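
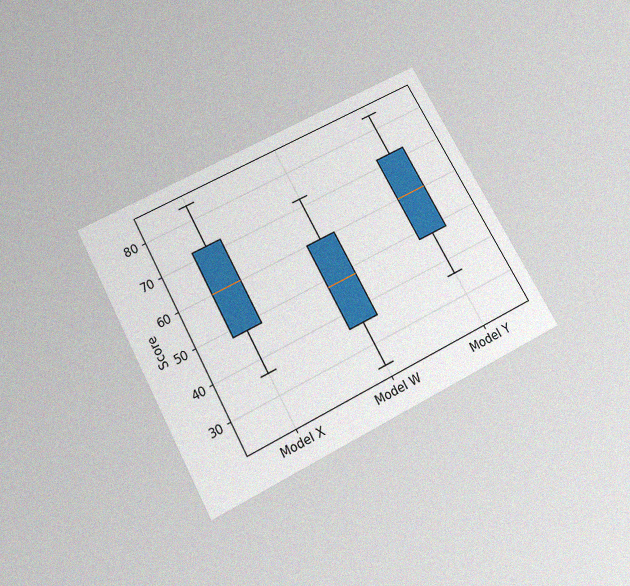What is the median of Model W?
48

The chart is tilted about 28° counter-clockwise and viewed slightly from below, with some photo noise. The median line in the Model W box sits at 48.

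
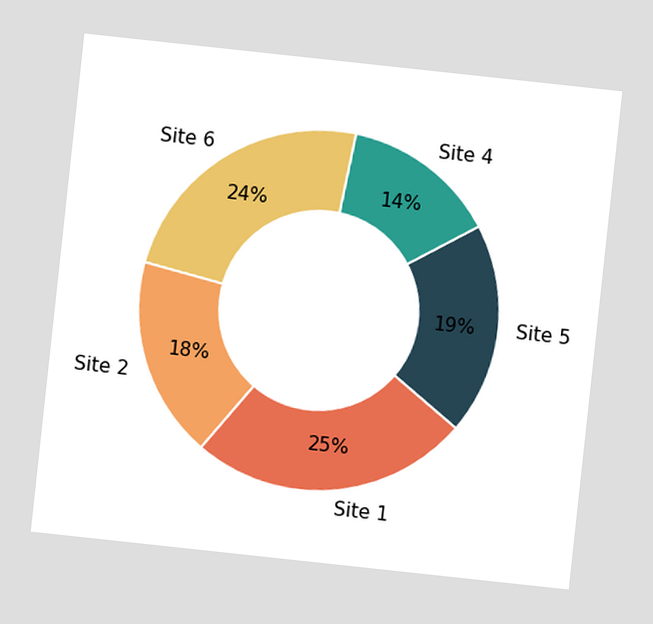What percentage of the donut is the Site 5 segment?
The chart is tilted about 6° clockwise. The Site 5 segment takes up 19% of the ring.

19%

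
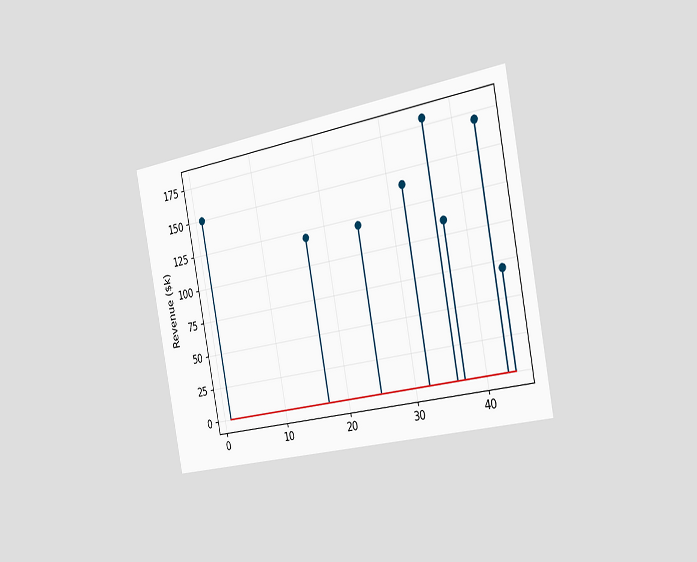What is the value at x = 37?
The chart is tilted about 11° counter-clockwise and viewed slightly from the right. The stem at x=37 reaches $110k.

$110k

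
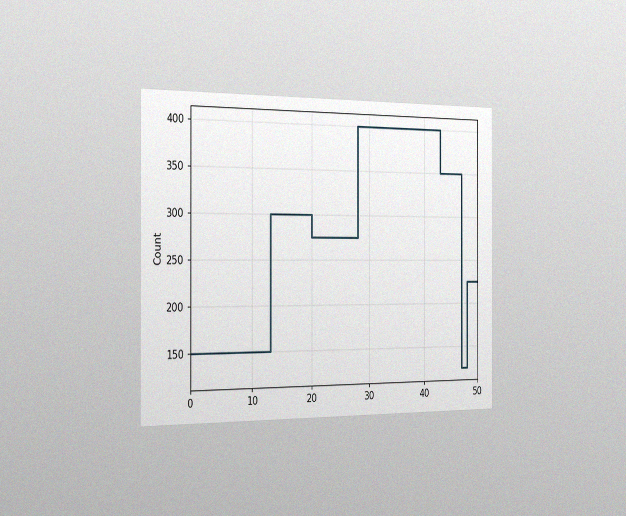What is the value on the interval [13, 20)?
The chart is viewed slightly from the left, with some photo noise. On [13, 20) the step sits at 300.

300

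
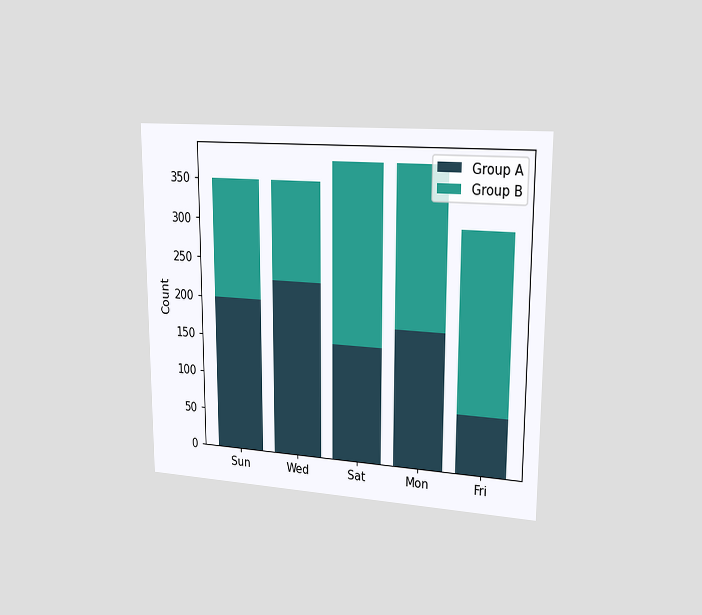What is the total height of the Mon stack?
375

The chart is viewed slightly from the right. The Mon stack's top reaches 375 on the y-axis.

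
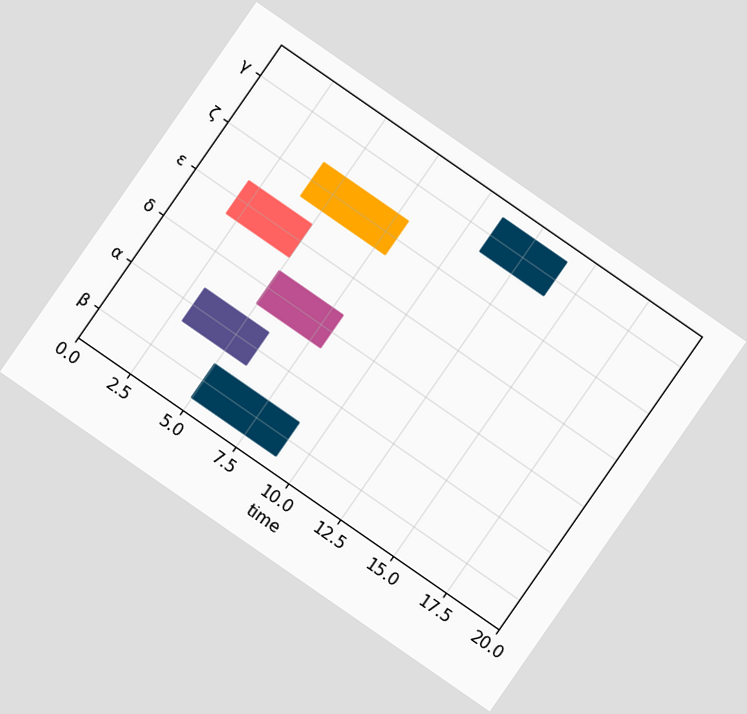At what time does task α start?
3

The chart is tilted about 35° clockwise. The α bar begins at t=3.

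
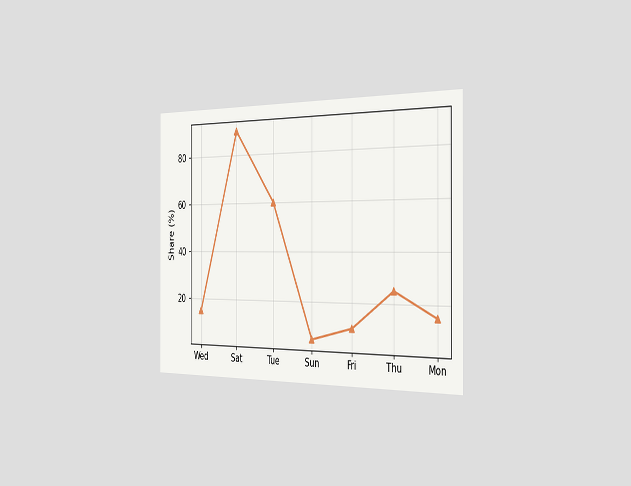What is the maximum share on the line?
The chart is viewed slightly from the right. The highest point is at Sat, and reading across to the y-axis gives 90%.

90%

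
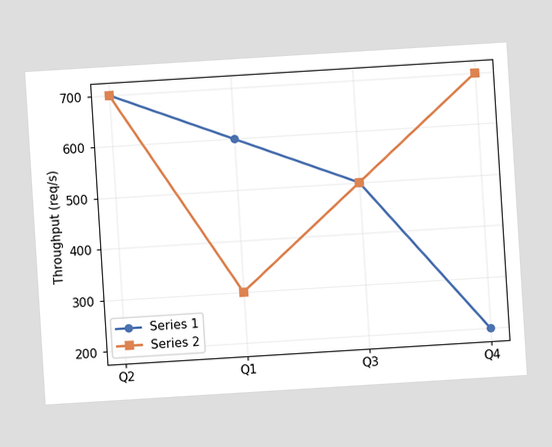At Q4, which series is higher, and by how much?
Series 2, by 500req/s

The chart is tilted about 4° counter-clockwise. At Q4, Series 2 sits above the other line by 500req/s.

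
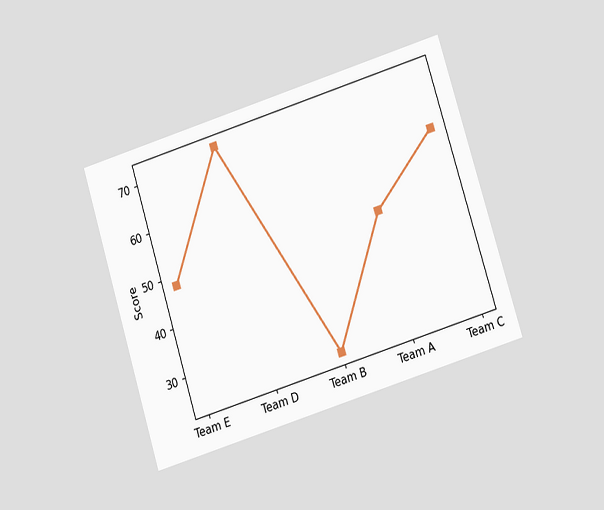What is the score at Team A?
The chart is tilted about 17° counter-clockwise and viewed at a slight angle. At Team A, the line is at 48.

48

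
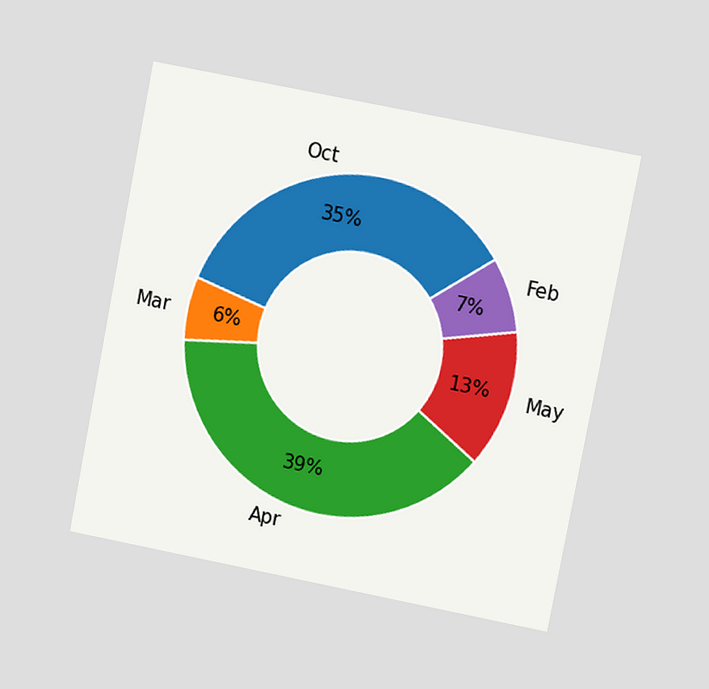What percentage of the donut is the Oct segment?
35%

The chart is tilted about 11° clockwise and viewed at a slight angle. The Oct segment takes up 35% of the ring.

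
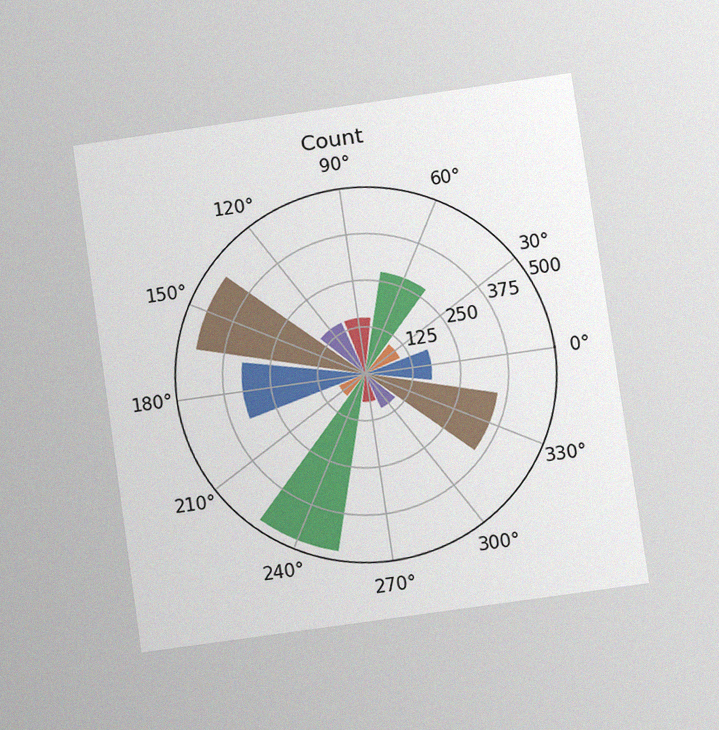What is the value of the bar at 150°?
The chart is tilted about 8° counter-clockwise and viewed at a slight angle, with some photo noise. The bar at 150° reaches 450 on the radial axis.

450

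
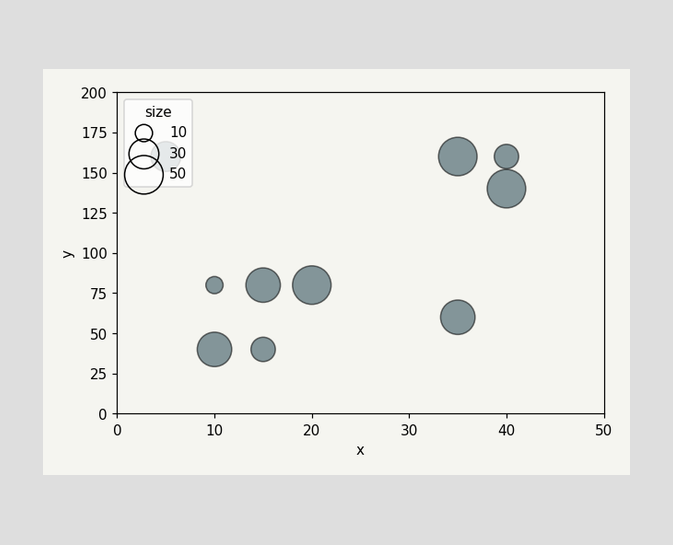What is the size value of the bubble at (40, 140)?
Matching the bubble at (40, 140) against the size legend gives 50.

50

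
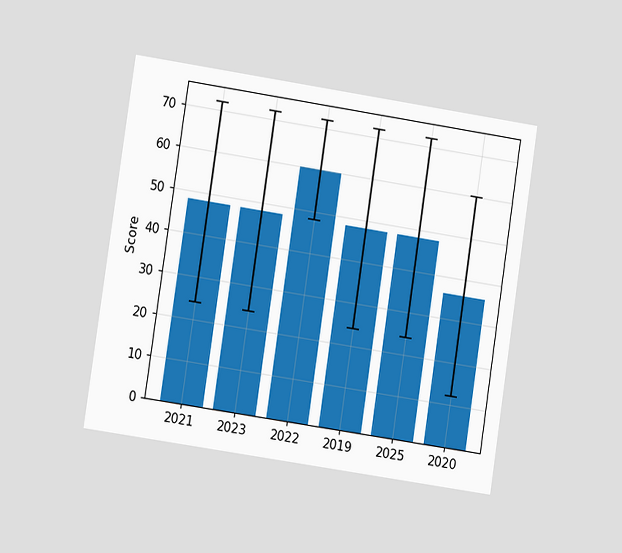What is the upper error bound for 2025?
72

The chart is tilted about 9° clockwise and viewed at a slight angle. The 2025 bar's upper whisker reaches 72.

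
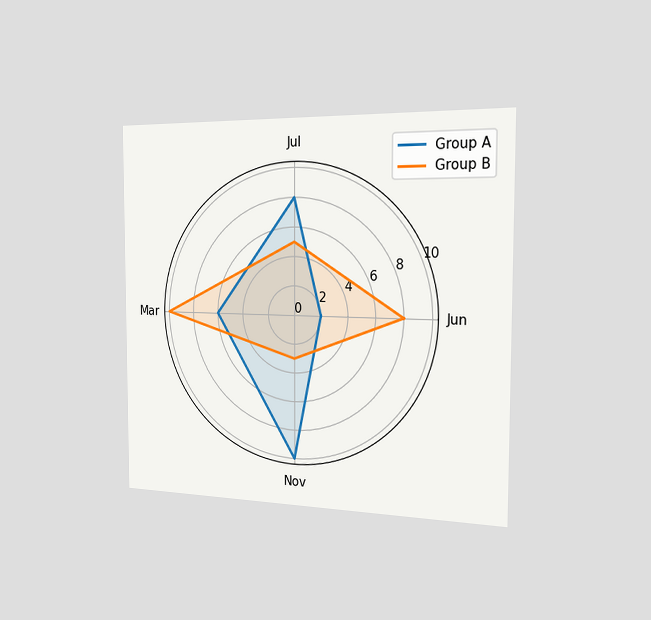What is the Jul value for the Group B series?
5

The chart is viewed slightly from the right. On the Jul axis, Group B reaches 5.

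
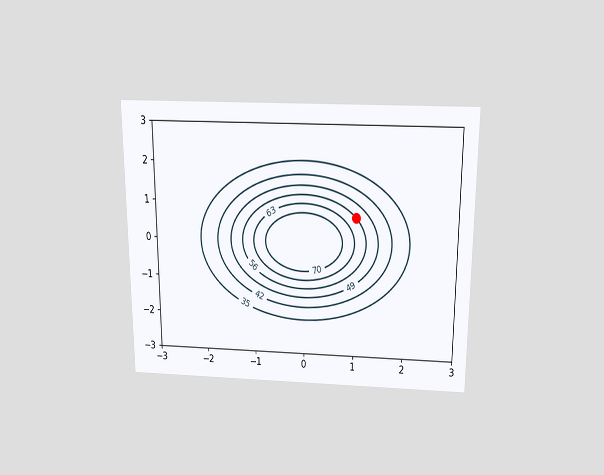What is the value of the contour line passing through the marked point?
56

The chart is viewed slightly from above. The marked point sits on the contour labelled 56.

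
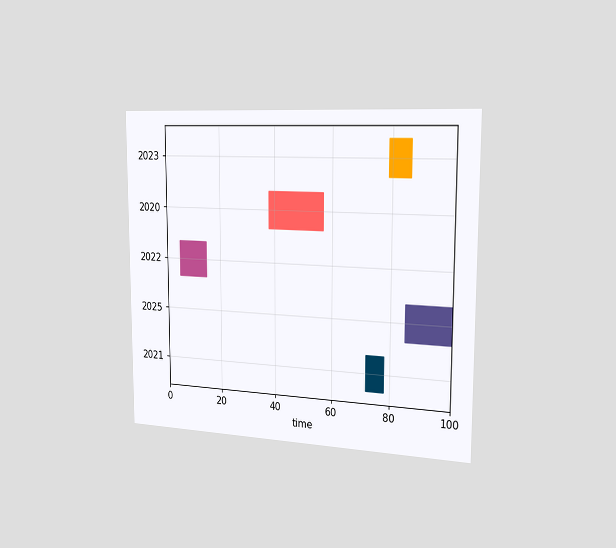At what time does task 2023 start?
The chart is viewed slightly from the right. The 2023 bar begins at t=79.

79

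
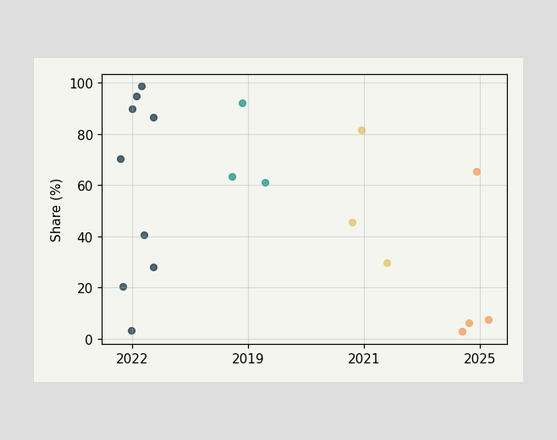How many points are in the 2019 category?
Counting the markers in the 2019 column gives 3.

3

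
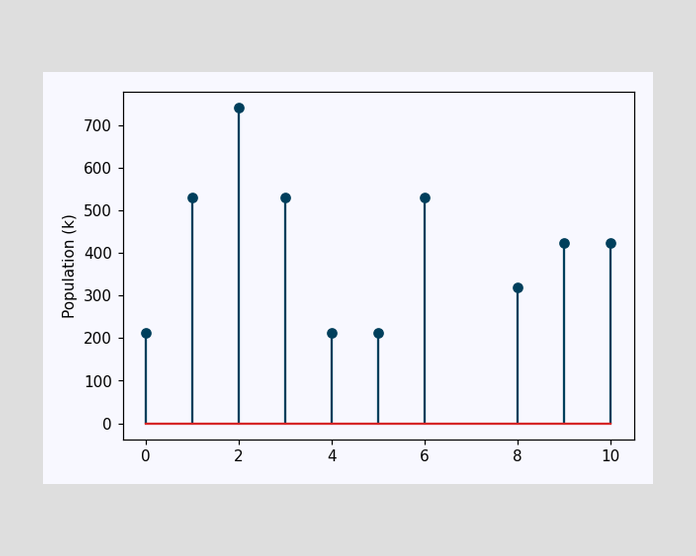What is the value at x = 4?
212k

The stem at x=4 reaches 212k.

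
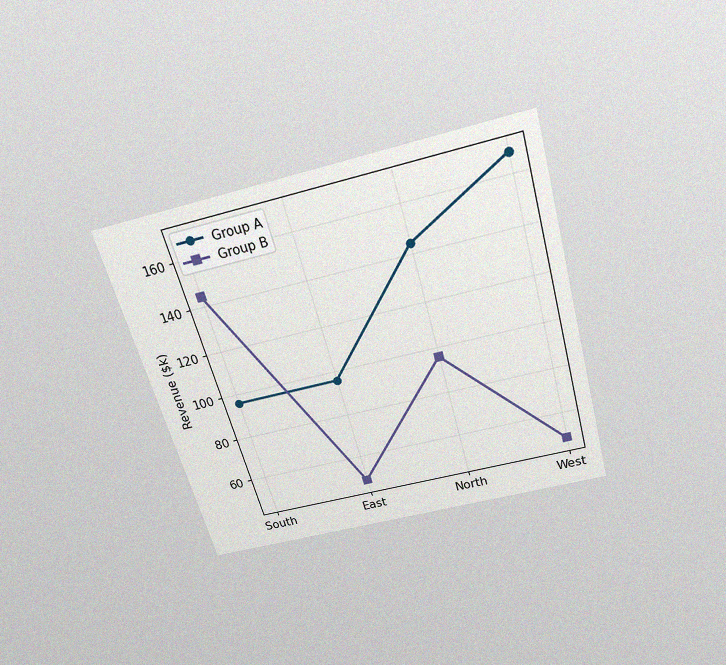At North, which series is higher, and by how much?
The chart is tilted about 16° counter-clockwise and viewed slightly from above, with some photo noise. At North, Group A sits above the other line by $48k.

Group A, by $48k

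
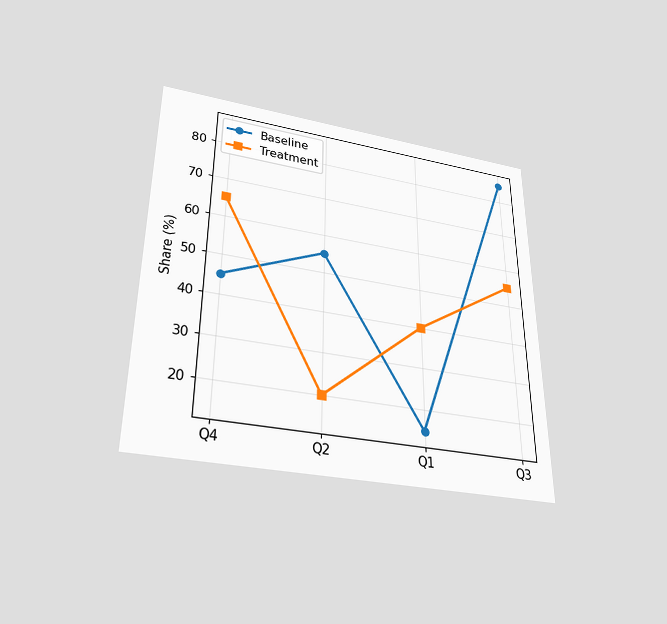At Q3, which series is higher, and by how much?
The chart is viewed slightly from below. At Q3, Baseline sits above the other line by 30%.

Baseline, by 30%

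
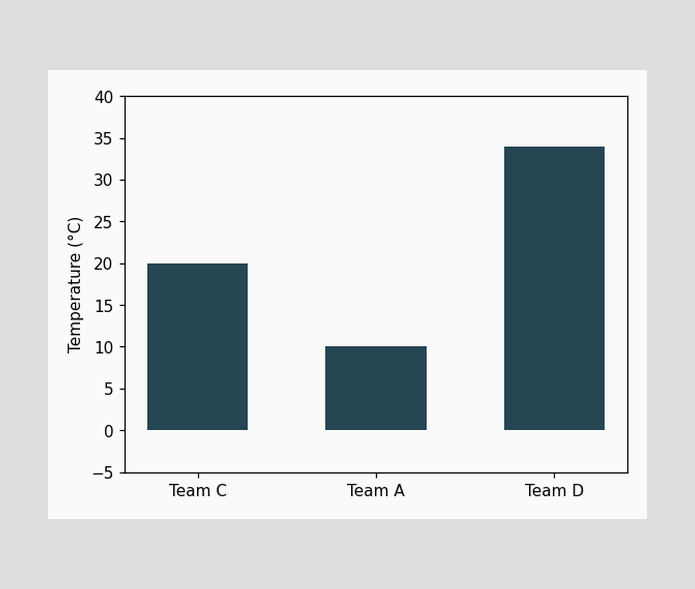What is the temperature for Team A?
Reading along the chart's y-axis, the Team A bar reaches 10°C.

10°C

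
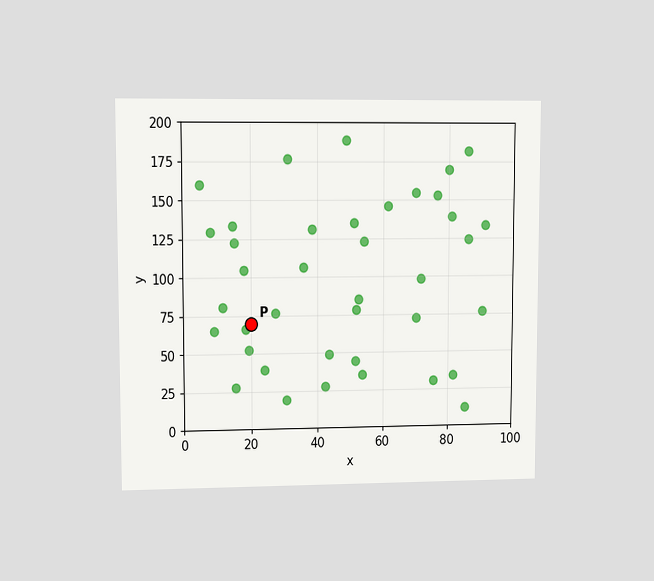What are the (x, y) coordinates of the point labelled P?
The chart is viewed at a slight angle. Following the gridlines from P to each axis, P sits at (20, 70).

(20, 70)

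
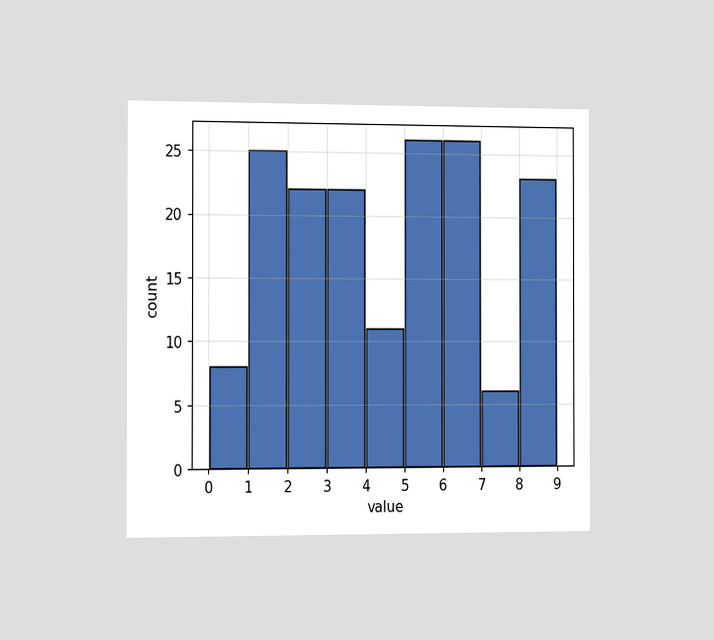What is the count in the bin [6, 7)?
26

The chart is viewed slightly from the left. The [6, 7) bin has height 26.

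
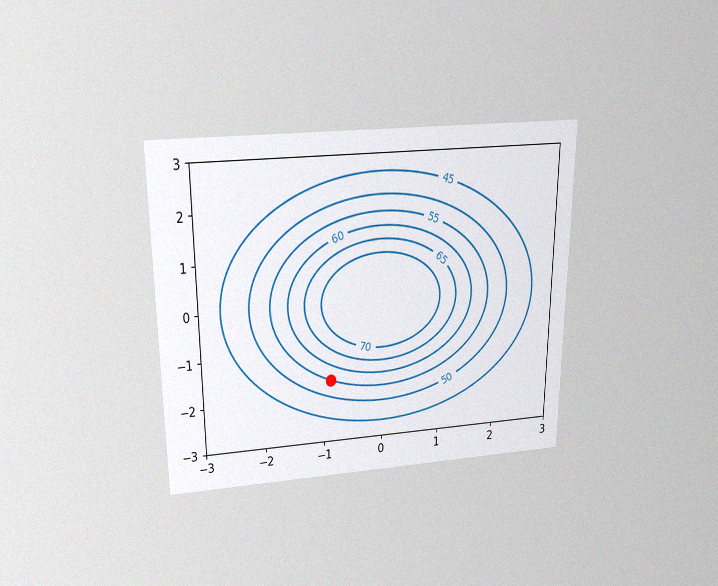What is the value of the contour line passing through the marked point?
The chart is viewed slightly from above, with some photo noise. The marked point sits on the contour labelled 55.

55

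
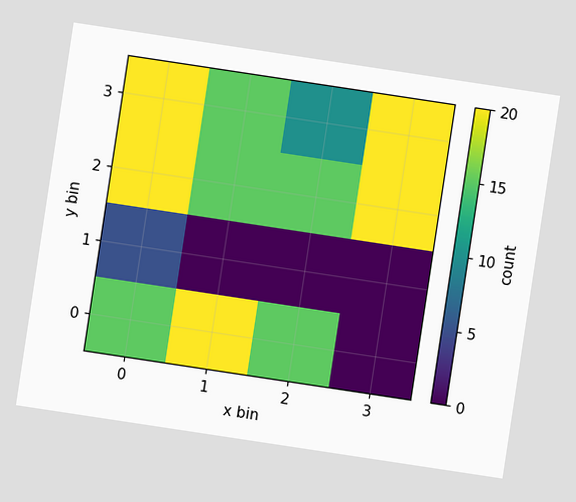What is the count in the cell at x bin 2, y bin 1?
The chart is tilted about 9° clockwise. Matching the cell (2, 1) against the colorbar gives 0.

0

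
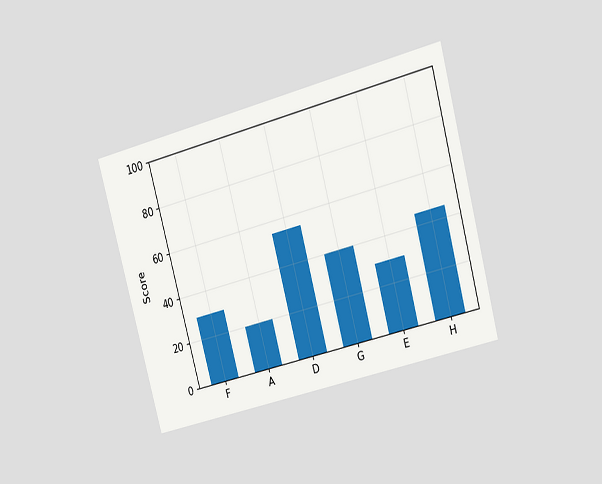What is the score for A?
The chart is tilted about 15° counter-clockwise and viewed at a slight angle. Reading along the chart's y-axis, the A bar reaches 20.

20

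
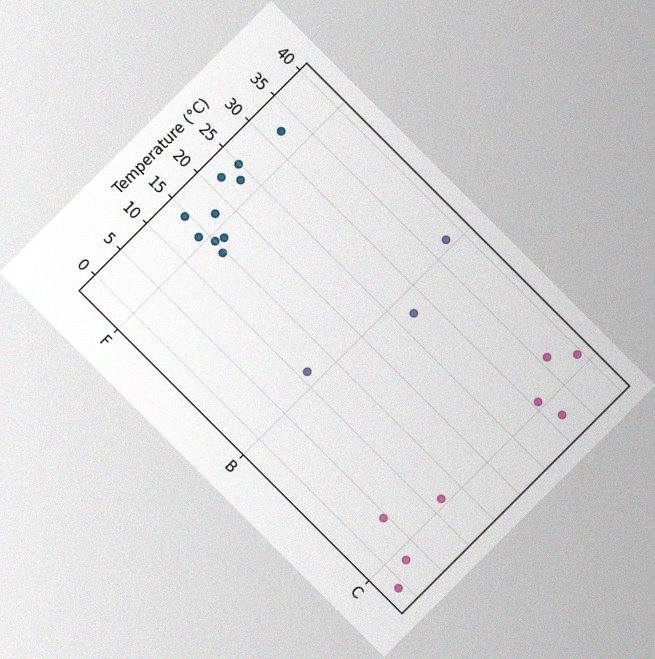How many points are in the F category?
The chart is tilted about 45° clockwise, with some photo noise. Counting the markers in the F column gives 10.

10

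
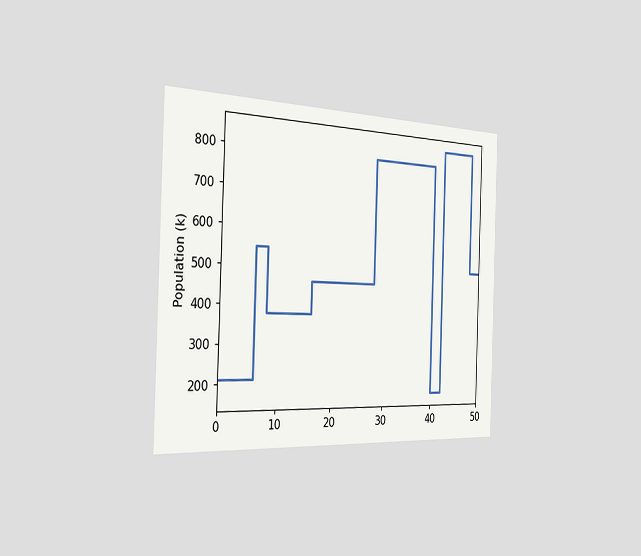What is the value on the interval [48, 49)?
504k

The chart is viewed slightly from the left. On [48, 49) the step sits at 504k.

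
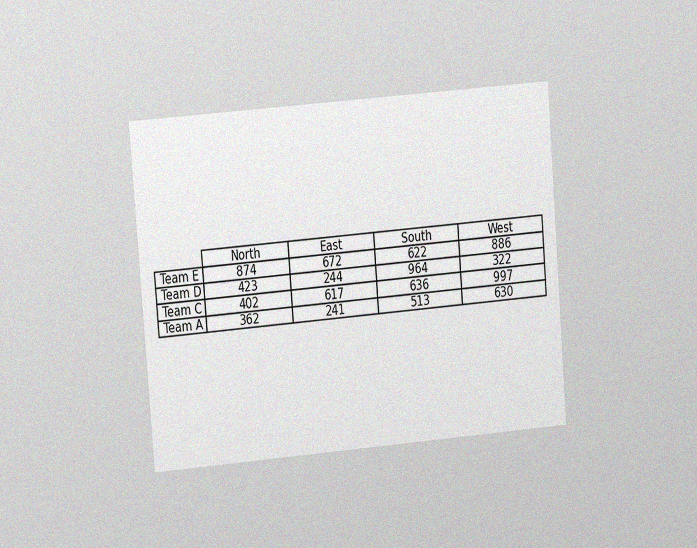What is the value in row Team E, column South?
The chart is tilted about 5° counter-clockwise and viewed at a slight angle, with some photo noise. The (Team E, South) cell reads 622.

622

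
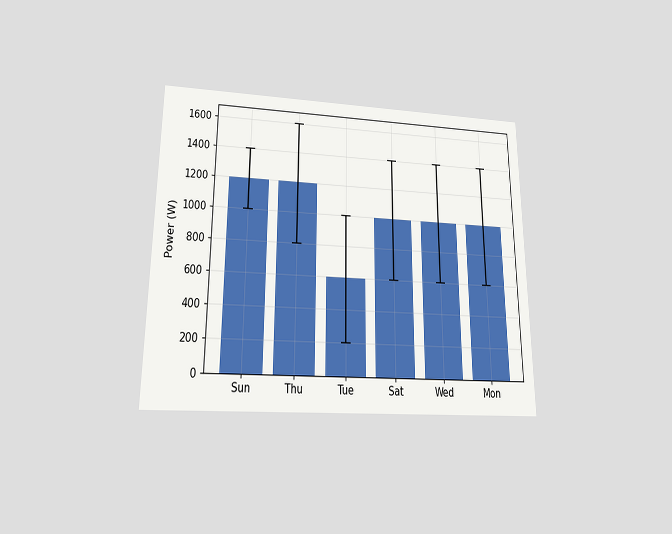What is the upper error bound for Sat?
The chart is viewed slightly from below. The Sat bar's upper whisker reaches 1400W.

1400W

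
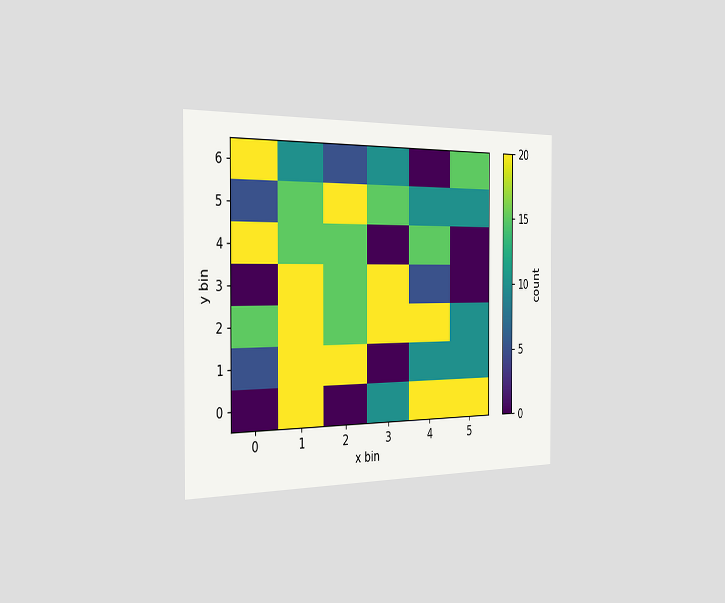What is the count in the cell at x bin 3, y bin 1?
The chart is viewed slightly from the left. Matching the cell (3, 1) against the colorbar gives 0.

0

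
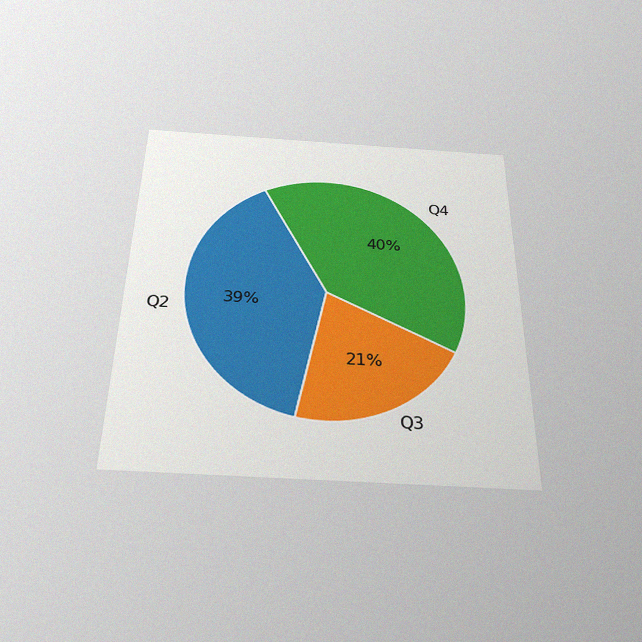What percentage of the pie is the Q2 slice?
The chart is viewed slightly from below, with some photo noise. The Q2 slice takes up 39% of the pie.

39%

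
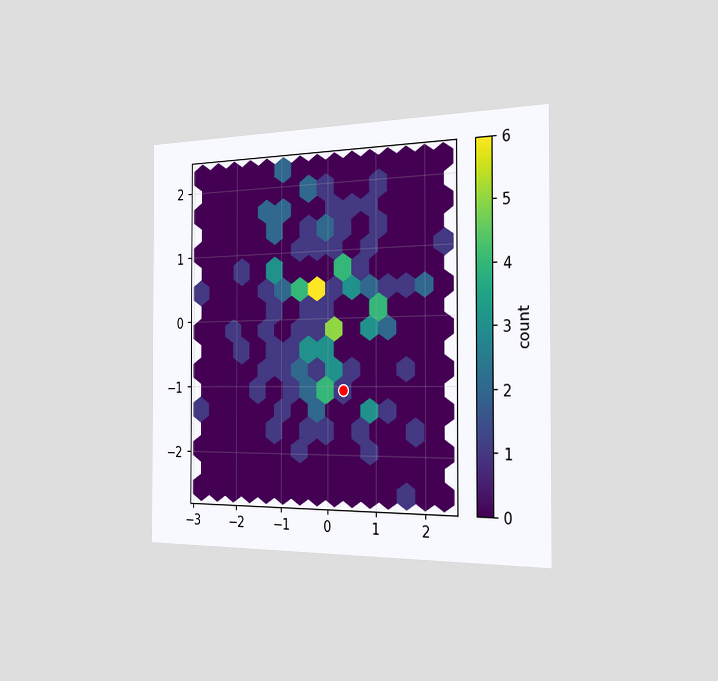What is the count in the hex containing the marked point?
The chart is viewed slightly from the right. The marked hex reads 1 on the colorbar.

1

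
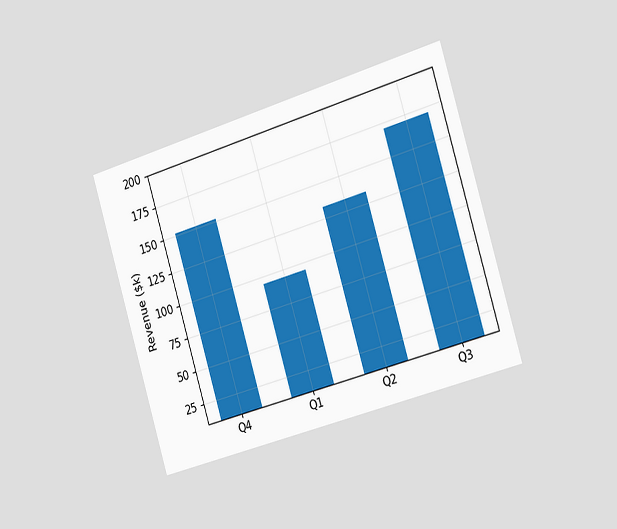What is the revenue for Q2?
The chart is tilted about 17° counter-clockwise and viewed slightly from the right. Reading along the chart's y-axis, the Q2 bar reaches $133k.

$133k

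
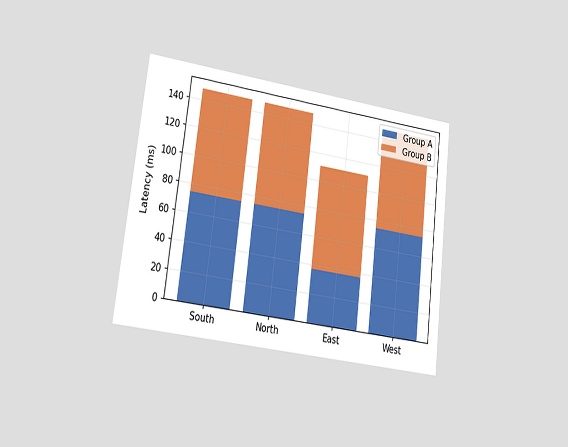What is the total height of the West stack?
148ms

The chart is tilted about 7° clockwise and viewed slightly from the left. The West stack's top reaches 148ms on the y-axis.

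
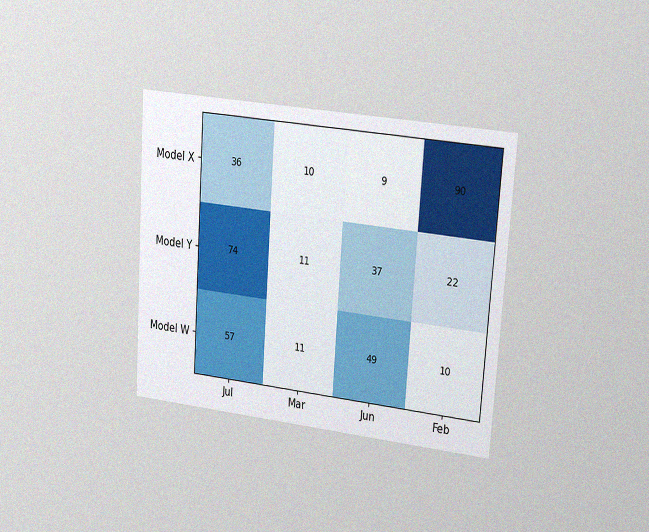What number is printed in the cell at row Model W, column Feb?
The chart is tilted about 4° clockwise and viewed slightly from the right, with some photo noise. The (Model W, Feb) cell reads 10.

10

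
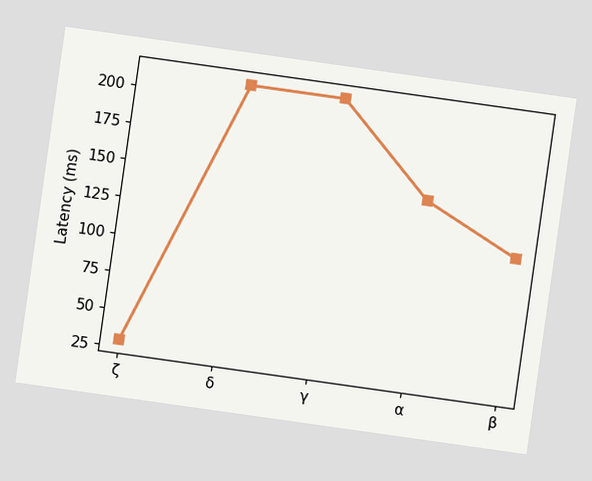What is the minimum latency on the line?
30ms

The chart is tilted about 8° clockwise. The lowest point is at ζ, and reading across to the y-axis gives 30ms.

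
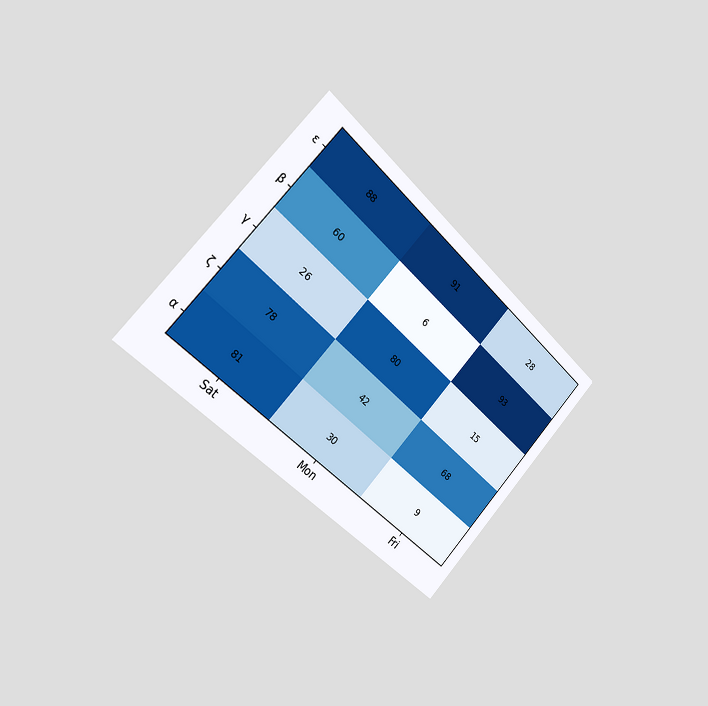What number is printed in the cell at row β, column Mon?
6

The chart is tilted about 43° clockwise and viewed slightly from the left. The (β, Mon) cell reads 6.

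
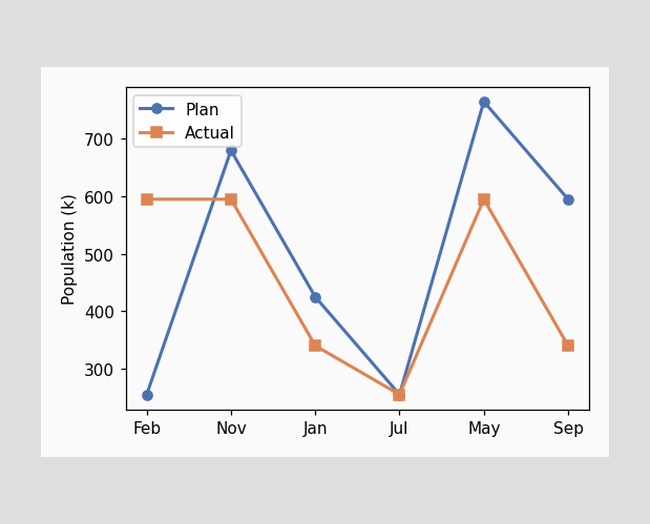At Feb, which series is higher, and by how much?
At Feb, Actual sits above the other line by 340k.

Actual, by 340k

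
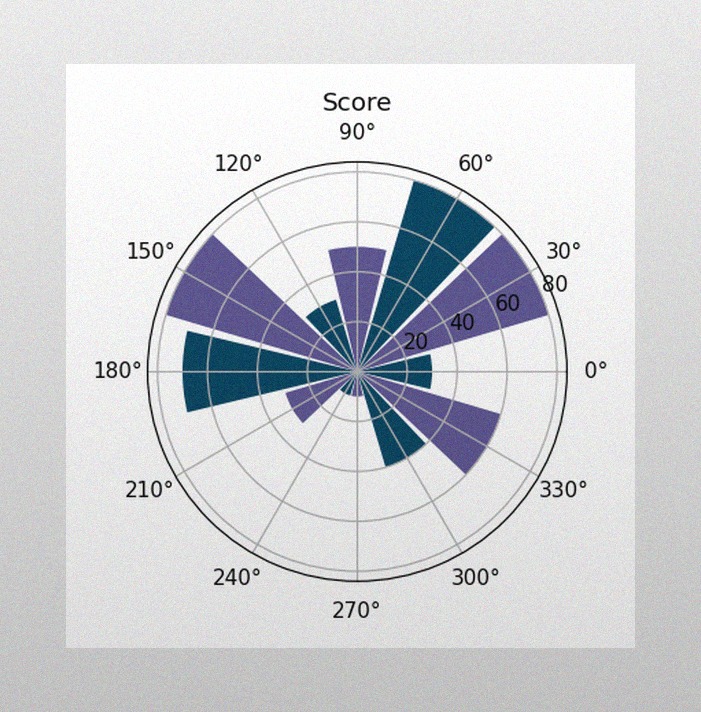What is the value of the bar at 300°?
40

The image has some photo noise and uneven lighting. The bar at 300° reaches 40 on the radial axis.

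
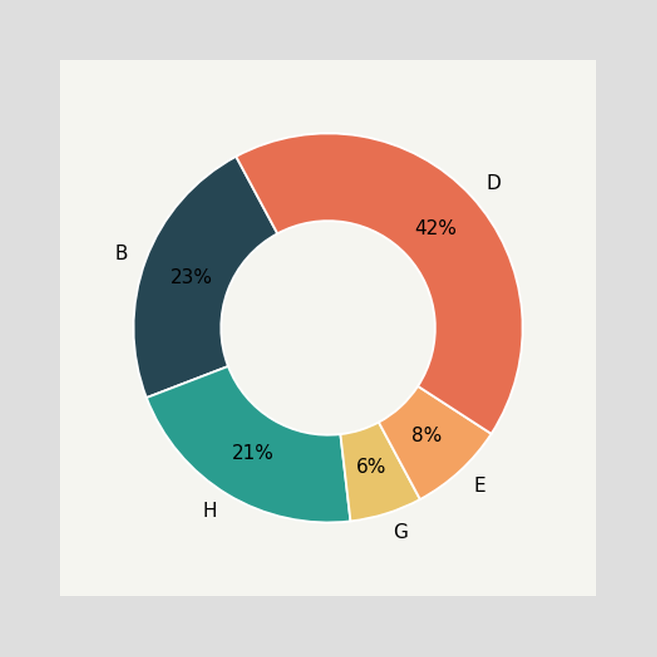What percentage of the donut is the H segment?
21%

The H segment takes up 21% of the ring.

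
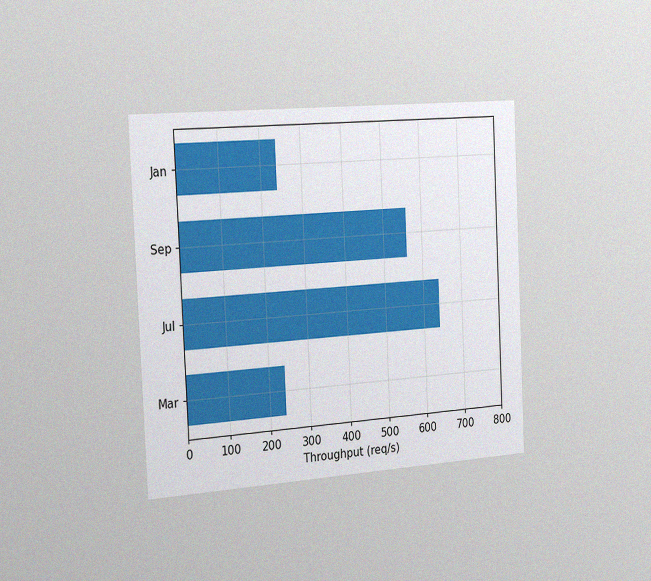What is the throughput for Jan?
240req/s

The chart is tilted about 3° counter-clockwise and viewed slightly from the left, with some photo noise. Reading along the chart's x-axis, the Jan bar reaches 240req/s.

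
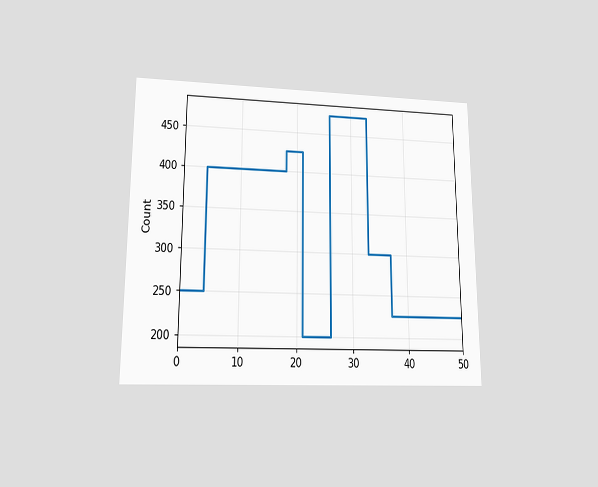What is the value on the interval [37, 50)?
225

The chart is viewed at a slight angle. On [37, 50) the step sits at 225.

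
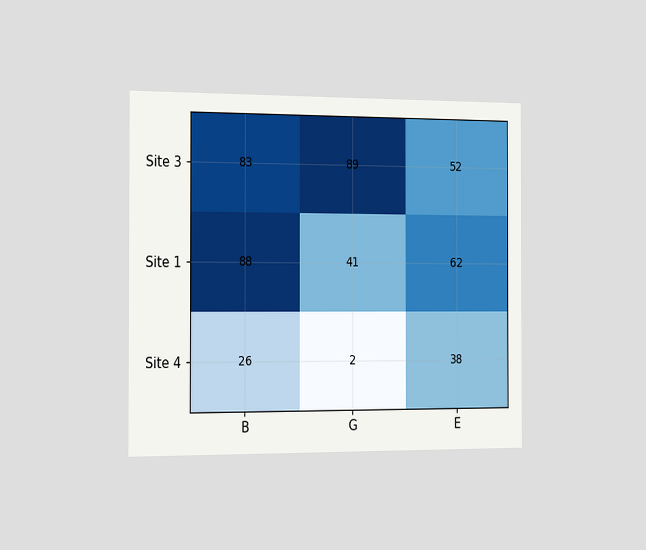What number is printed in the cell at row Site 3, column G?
The chart is viewed slightly from the left. The (Site 3, G) cell reads 89.

89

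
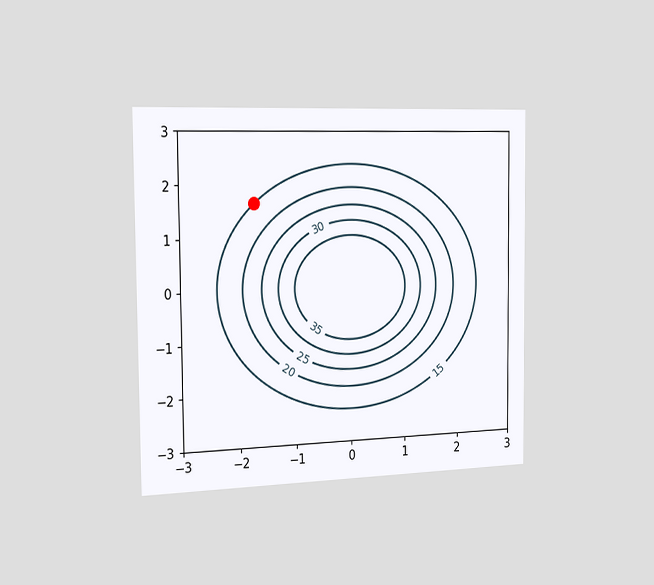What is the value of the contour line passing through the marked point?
The chart is viewed slightly from the left. The marked point sits on the contour labelled 15.

15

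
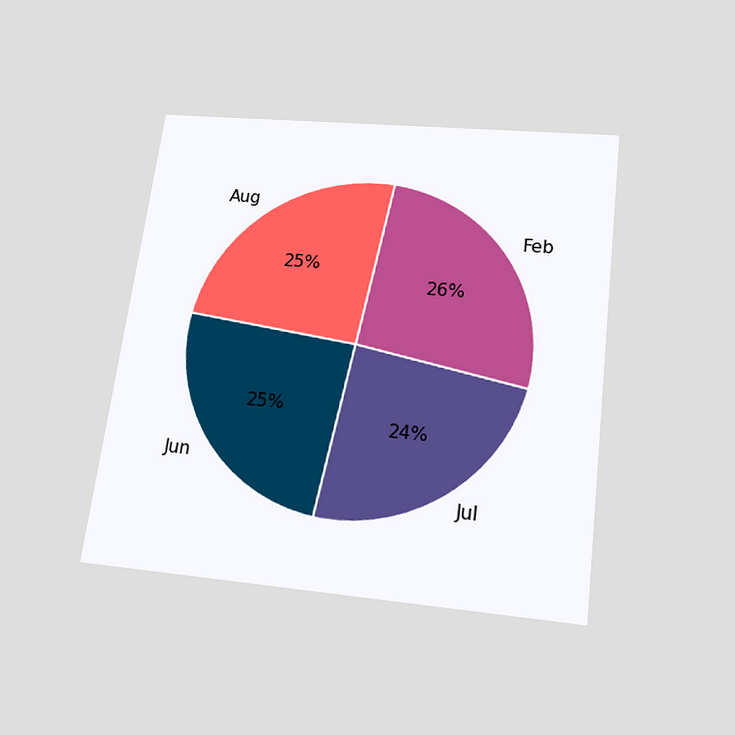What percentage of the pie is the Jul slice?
The chart is tilted about 7° clockwise and viewed slightly from below. The Jul slice takes up 24% of the pie.

24%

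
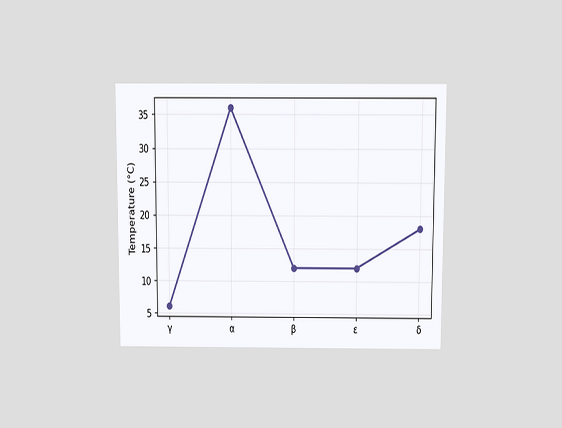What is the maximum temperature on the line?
36°C

The chart is viewed slightly from above. The highest point is at α, and reading across to the y-axis gives 36°C.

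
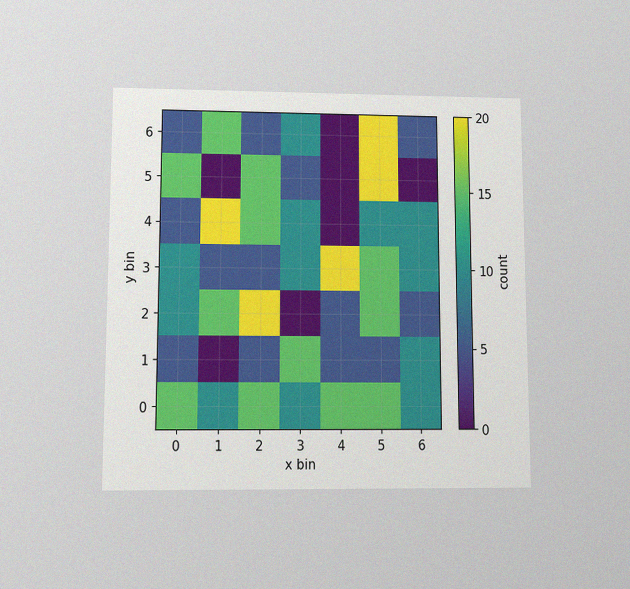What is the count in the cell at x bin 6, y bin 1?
The chart is viewed at a slight angle, with some photo noise. Matching the cell (6, 1) against the colorbar gives 10.

10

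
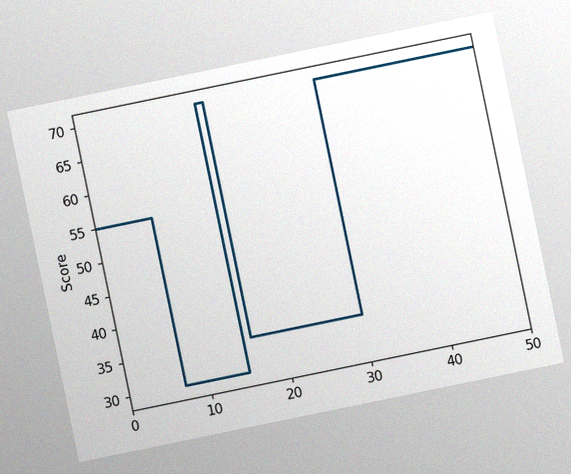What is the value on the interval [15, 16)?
The chart is tilted about 12° counter-clockwise, with some photo noise. On [15, 16) the step sits at 70.

70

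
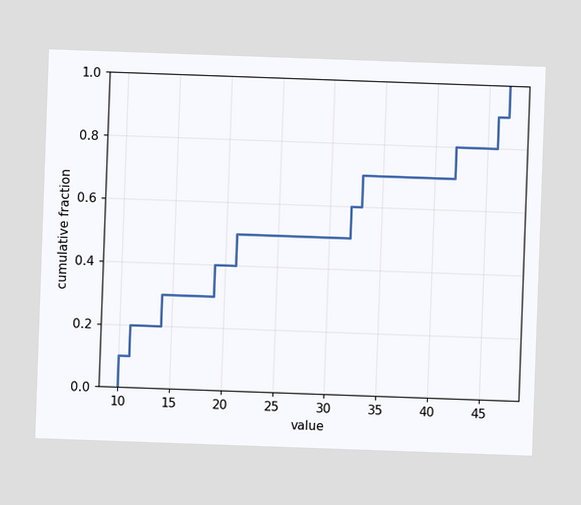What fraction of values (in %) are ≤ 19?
The chart is tilted about 2° clockwise. At x=19 the ECDF step is at 40%.

40%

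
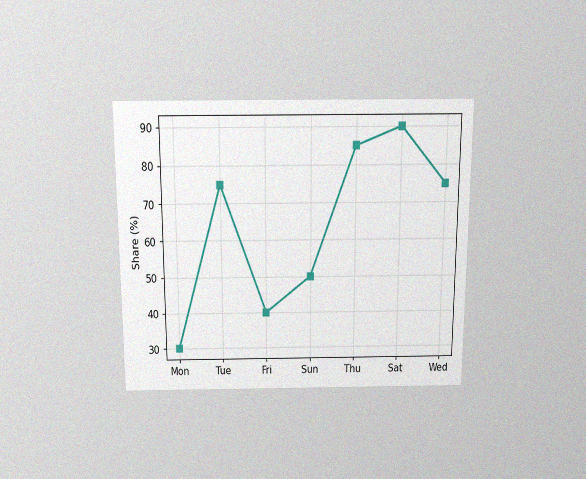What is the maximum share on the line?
The chart is viewed slightly from above, with some photo noise. The highest point is at Sat, and reading across to the y-axis gives 90%.

90%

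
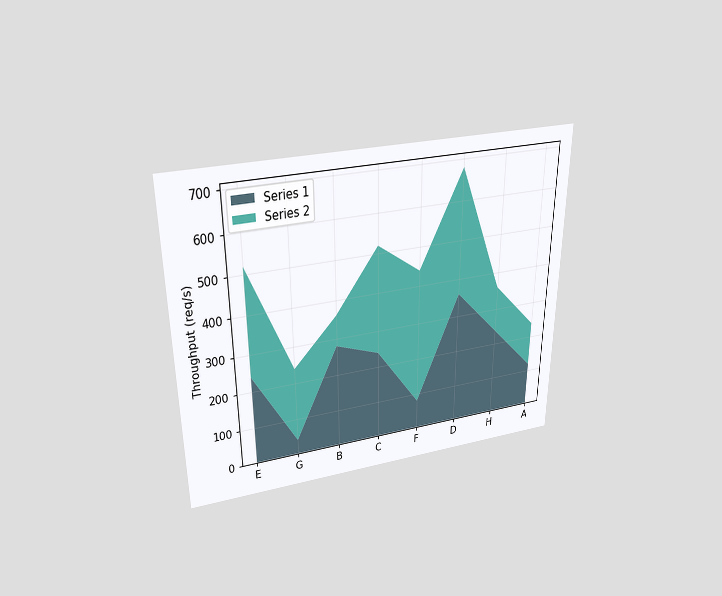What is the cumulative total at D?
680req/s

The chart is viewed slightly from above. The stacked total at D reaches 680req/s.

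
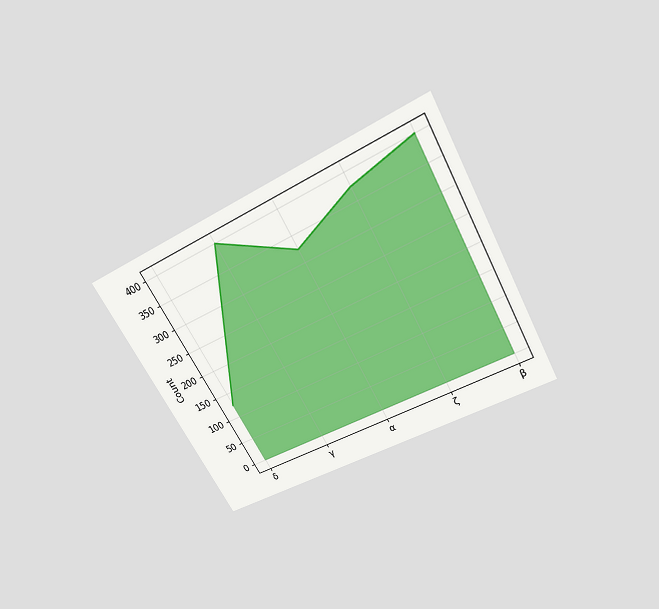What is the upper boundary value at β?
400

The chart is tilted about 29° counter-clockwise and viewed slightly from above. At β the upper boundary is at 400.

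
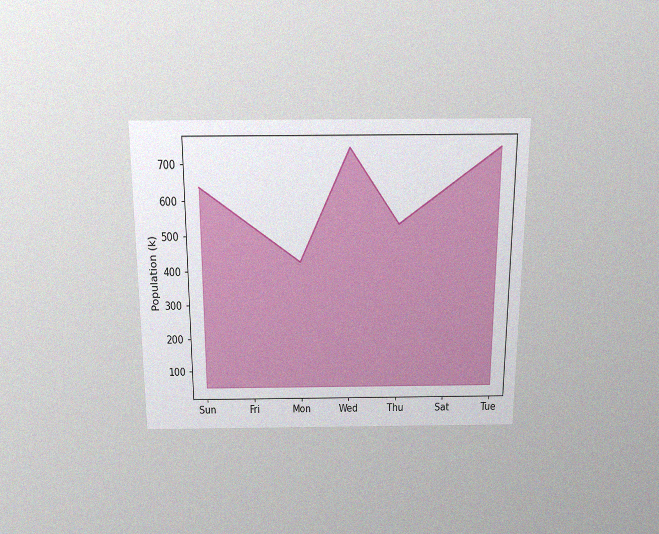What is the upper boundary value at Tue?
The chart is viewed slightly from above, with some photo noise. At Tue the upper boundary is at 742k.

742k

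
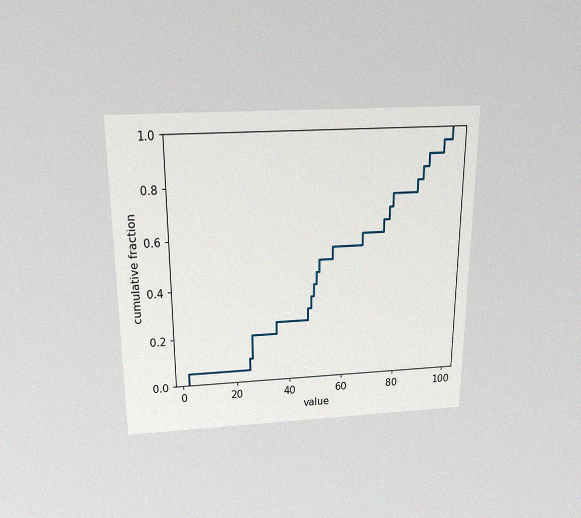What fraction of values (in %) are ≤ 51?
The chart is viewed slightly from above, with some photo noise. At x=51 the ECDF step is at 50%.

50%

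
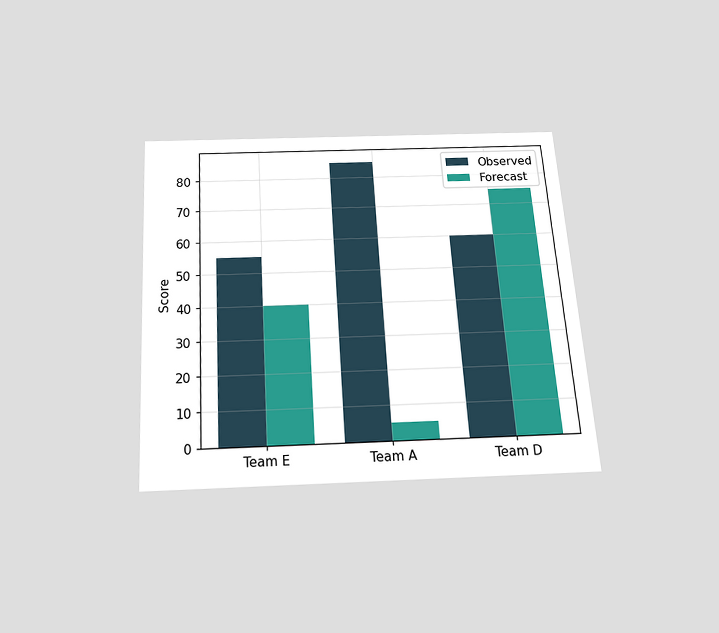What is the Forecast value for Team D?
75

The chart is tilted about 4° counter-clockwise and viewed slightly from below. The Forecast bar at Team D reaches 75 on the y-axis.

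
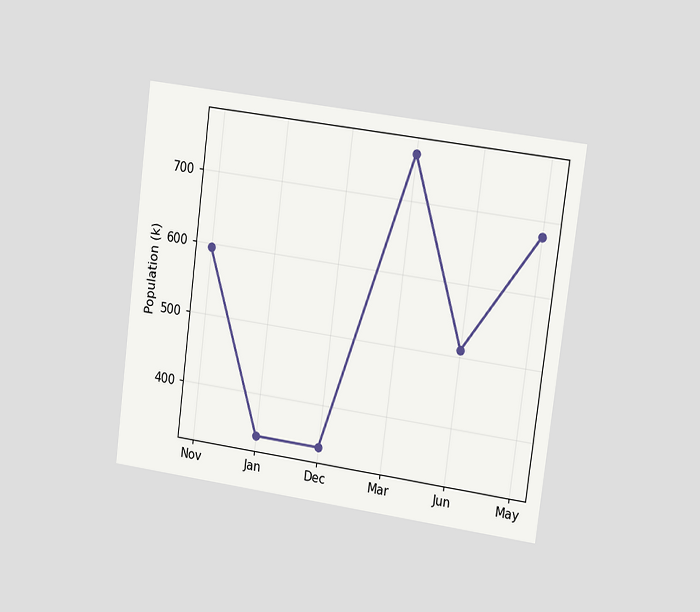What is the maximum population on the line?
The chart is tilted about 7° clockwise and viewed slightly from the right. The highest point is at Mar, and reading across to the y-axis gives 765k.

765k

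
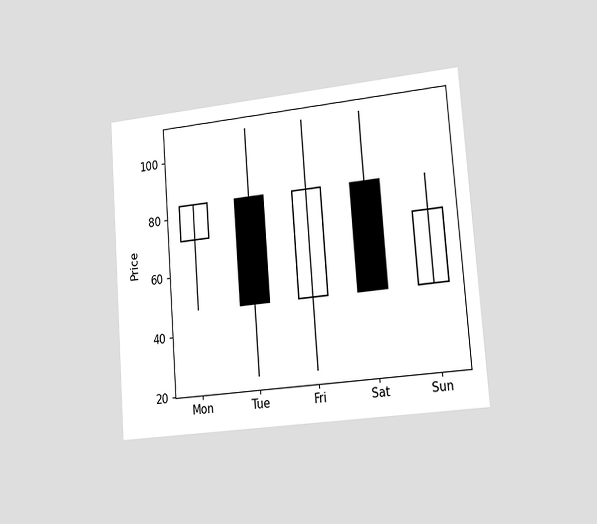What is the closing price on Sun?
The chart is tilted about 4° counter-clockwise and viewed slightly from the right. The Sun candle closes at 72.

72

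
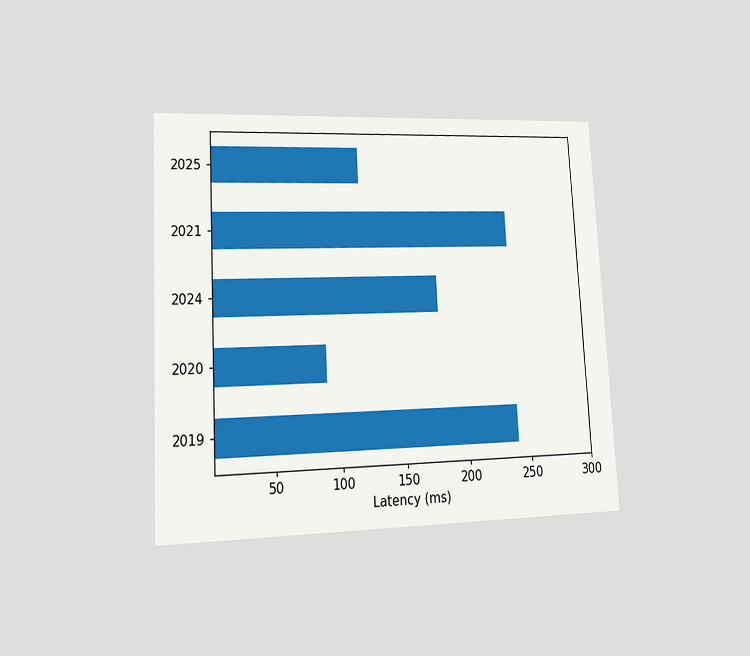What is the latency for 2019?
The chart is tilted about 3° counter-clockwise and viewed at a slight angle. Reading along the chart's x-axis, the 2019 bar reaches 240ms.

240ms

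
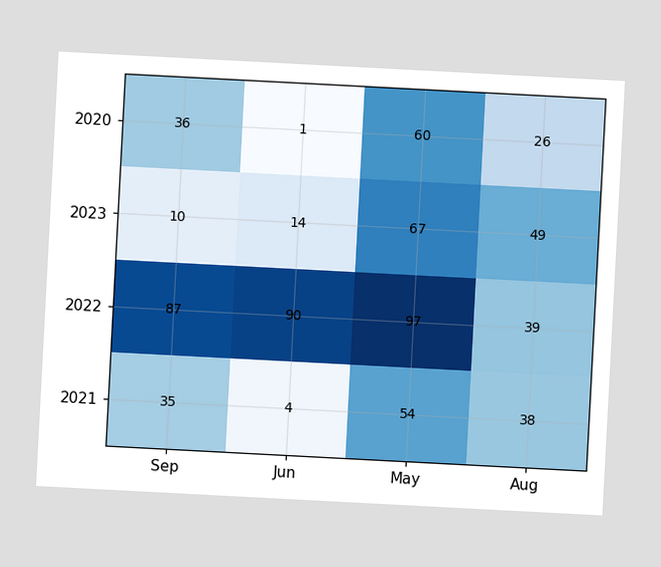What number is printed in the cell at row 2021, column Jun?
4

The chart is tilted about 3° clockwise. The (2021, Jun) cell reads 4.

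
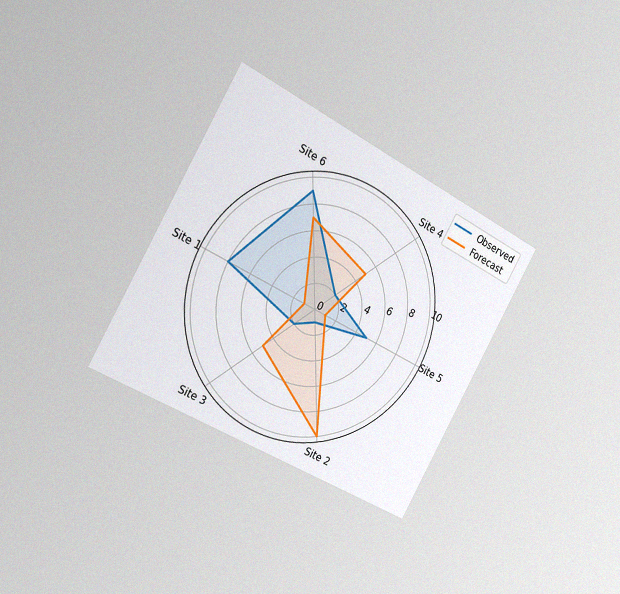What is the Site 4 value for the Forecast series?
5

The chart is tilted about 29° clockwise and viewed slightly from the left, with some photo noise. On the Site 4 axis, Forecast reaches 5.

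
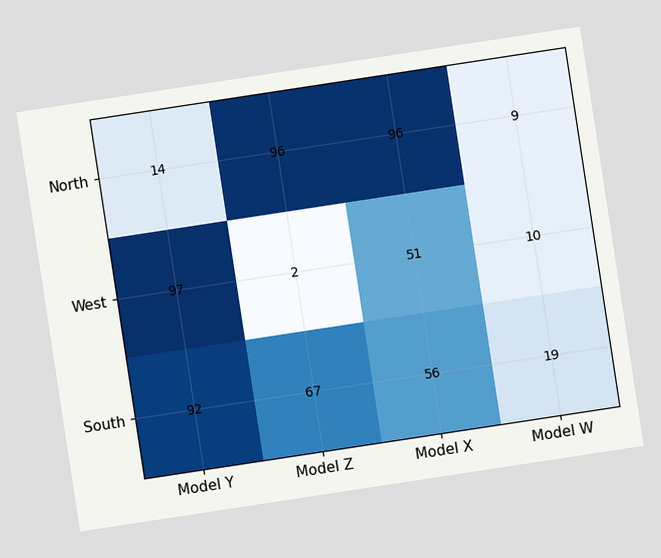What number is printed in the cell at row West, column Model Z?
2

The chart is tilted about 9° counter-clockwise. The (West, Model Z) cell reads 2.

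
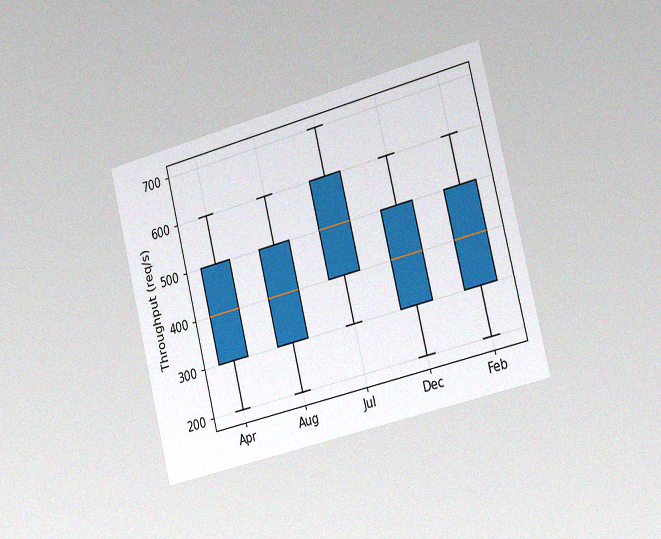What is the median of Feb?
400req/s

The chart is tilted about 14° counter-clockwise and viewed slightly from the right, with some photo noise. The median line in the Feb box sits at 400req/s.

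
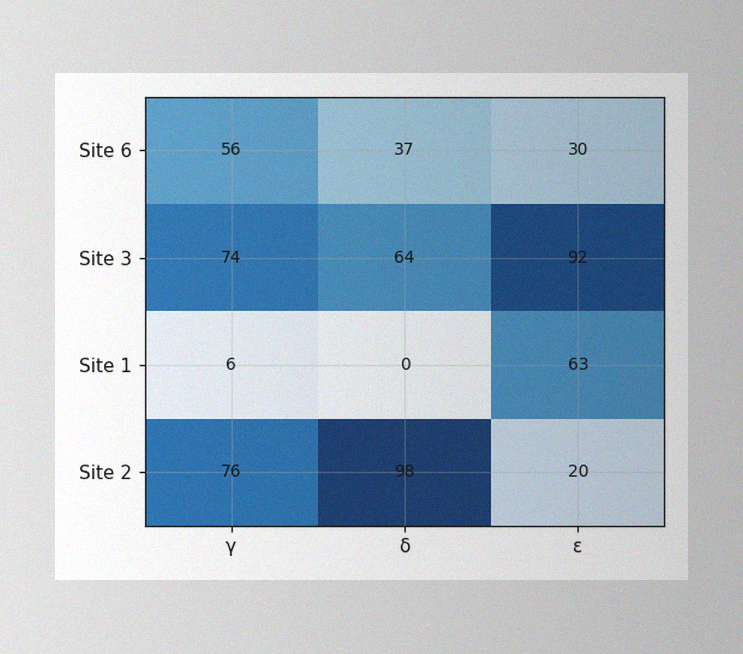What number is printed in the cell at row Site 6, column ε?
30

The image has some photo noise and uneven lighting. The (Site 6, ε) cell reads 30.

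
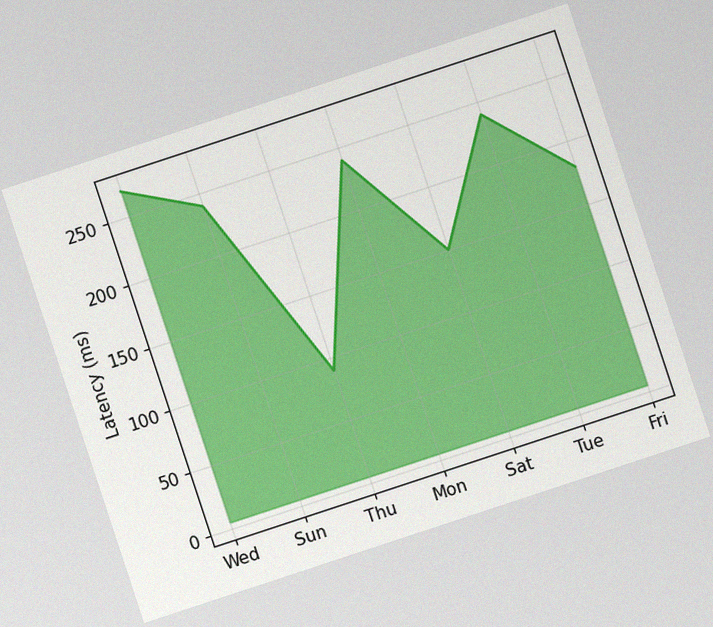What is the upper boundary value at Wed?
The chart is tilted about 18° counter-clockwise, with some photo noise. At Wed the upper boundary is at 270ms.

270ms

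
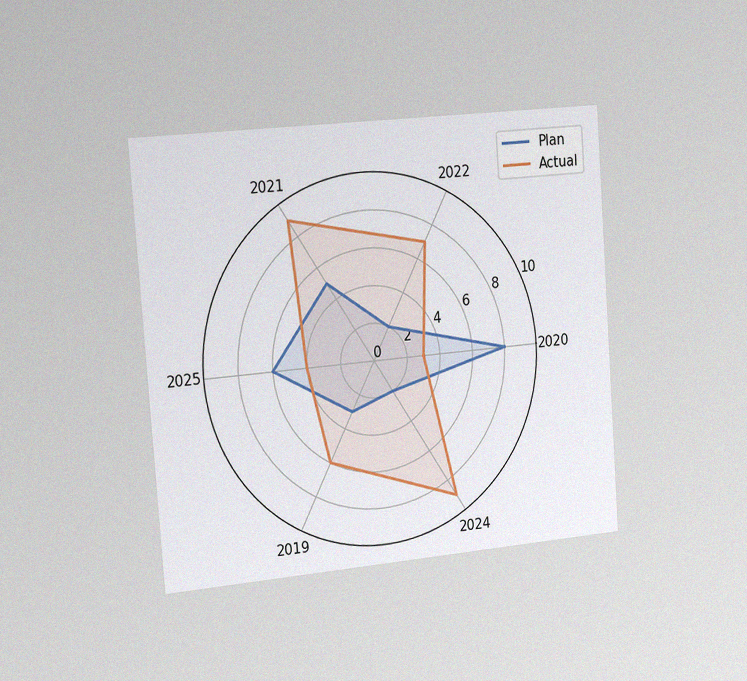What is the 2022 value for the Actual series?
The chart is tilted about 4° counter-clockwise and viewed slightly from the left, with some photo noise. On the 2022 axis, Actual reaches 7.

7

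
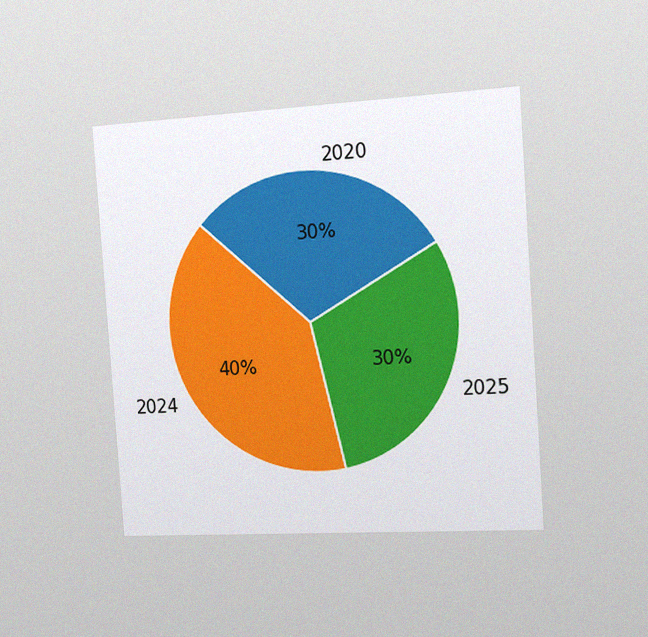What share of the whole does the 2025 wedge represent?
The chart is tilted about 4° counter-clockwise and viewed slightly from the right, with some photo noise. The 2025 slice takes up 30% of the pie.

30%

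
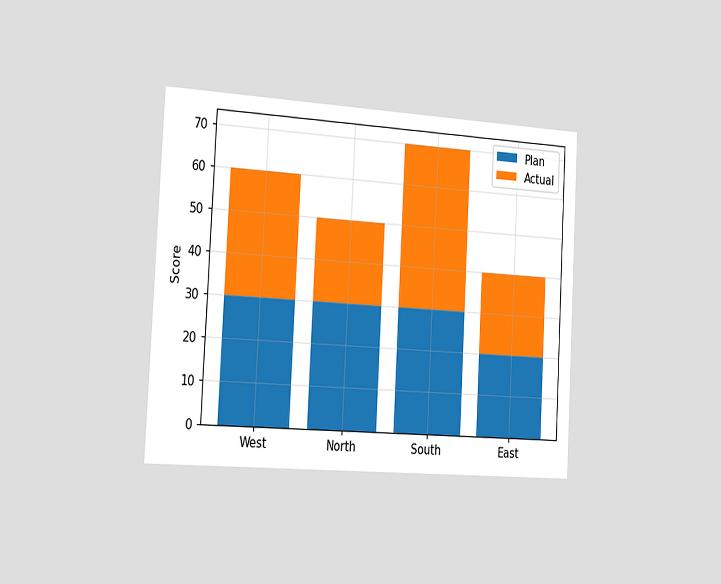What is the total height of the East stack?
40

The chart is tilted about 3° clockwise and viewed slightly from the left. The East stack's top reaches 40 on the y-axis.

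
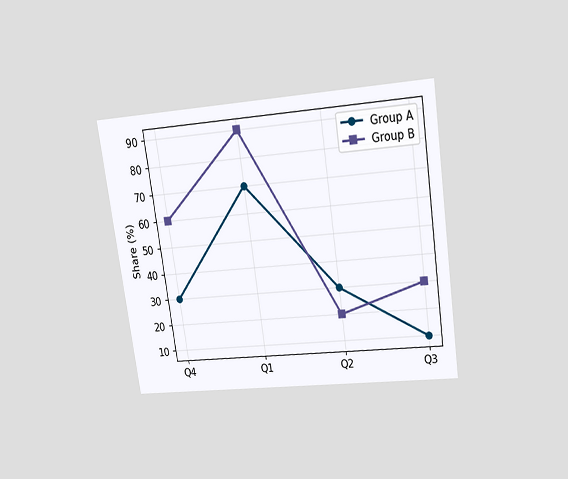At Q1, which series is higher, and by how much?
The chart is tilted about 8° counter-clockwise and viewed slightly from above. At Q1, Group B sits above the other line by 20%.

Group B, by 20%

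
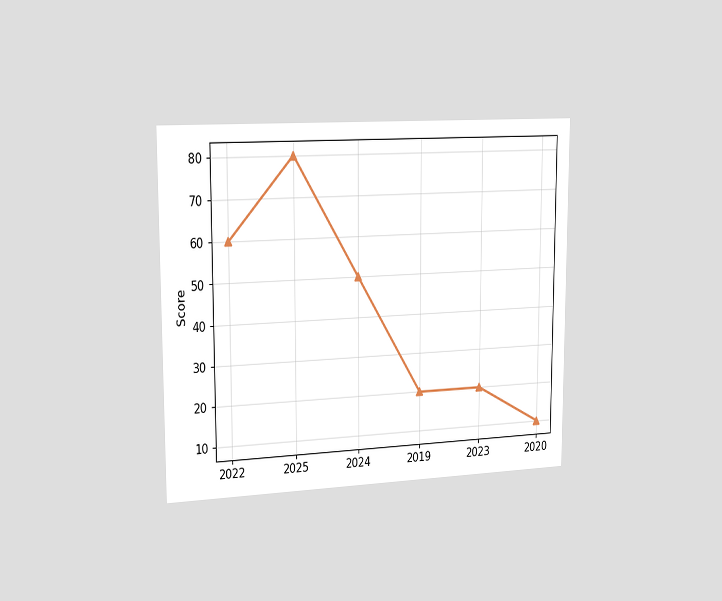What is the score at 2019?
The chart is viewed slightly from the left. At 2019, the line is at 20.

20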